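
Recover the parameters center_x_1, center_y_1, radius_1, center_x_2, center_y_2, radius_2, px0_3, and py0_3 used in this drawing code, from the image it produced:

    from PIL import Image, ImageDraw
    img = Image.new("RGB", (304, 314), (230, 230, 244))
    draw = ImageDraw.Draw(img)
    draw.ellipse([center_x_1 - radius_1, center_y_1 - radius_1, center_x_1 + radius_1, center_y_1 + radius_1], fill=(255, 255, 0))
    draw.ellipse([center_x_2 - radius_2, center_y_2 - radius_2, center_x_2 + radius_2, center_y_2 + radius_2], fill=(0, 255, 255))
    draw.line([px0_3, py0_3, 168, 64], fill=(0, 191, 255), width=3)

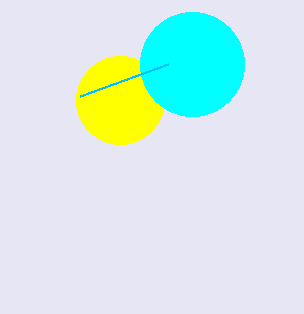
center_x_1 = 120; center_y_1 = 100; radius_1 = 44; center_x_2 = 192; center_y_2 = 64; radius_2 = 52; px0_3 = 80; py0_3 = 96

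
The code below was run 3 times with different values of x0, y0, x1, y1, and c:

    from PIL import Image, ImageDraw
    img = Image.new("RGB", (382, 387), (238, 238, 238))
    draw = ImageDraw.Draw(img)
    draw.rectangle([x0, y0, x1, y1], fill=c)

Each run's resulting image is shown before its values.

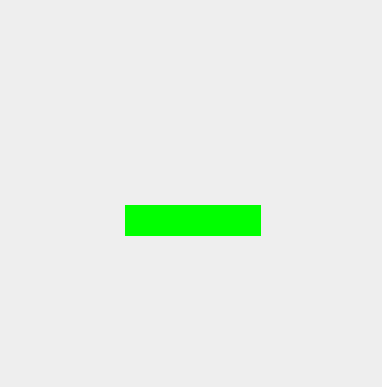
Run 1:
x0 = 125; y0 = 205; x1 = 260; y1 = 235; c = 'lime'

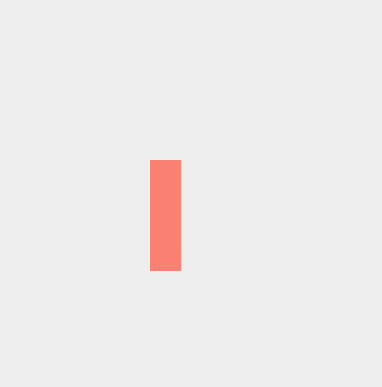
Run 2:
x0 = 150, y0 = 160, x1 = 180, y1 = 270, c = 'salmon'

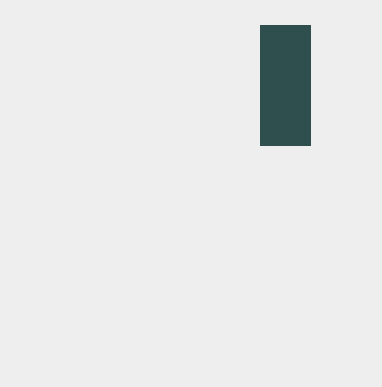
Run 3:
x0 = 260
y0 = 25
x1 = 310
y1 = 145
c = 'darkslategray'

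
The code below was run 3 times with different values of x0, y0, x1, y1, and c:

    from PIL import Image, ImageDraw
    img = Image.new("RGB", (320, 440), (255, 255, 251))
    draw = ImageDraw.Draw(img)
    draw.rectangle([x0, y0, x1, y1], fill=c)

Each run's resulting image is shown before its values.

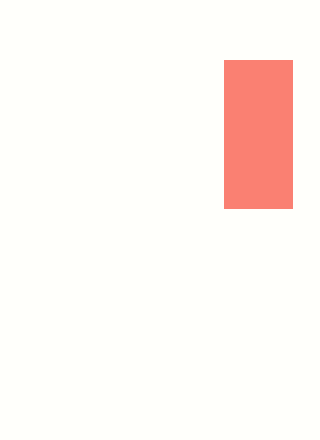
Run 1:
x0 = 224
y0 = 60
x1 = 292
y1 = 208
c = 'salmon'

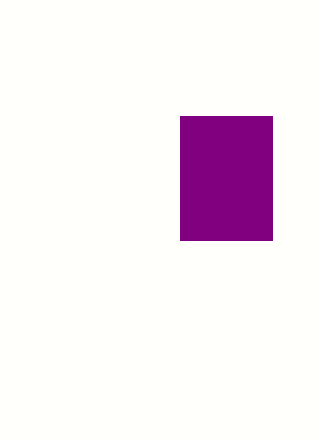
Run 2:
x0 = 180, y0 = 116, x1 = 272, y1 = 240, c = 'purple'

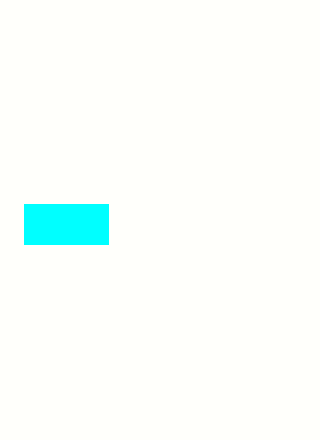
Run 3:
x0 = 24, y0 = 204, x1 = 108, y1 = 244, c = 'cyan'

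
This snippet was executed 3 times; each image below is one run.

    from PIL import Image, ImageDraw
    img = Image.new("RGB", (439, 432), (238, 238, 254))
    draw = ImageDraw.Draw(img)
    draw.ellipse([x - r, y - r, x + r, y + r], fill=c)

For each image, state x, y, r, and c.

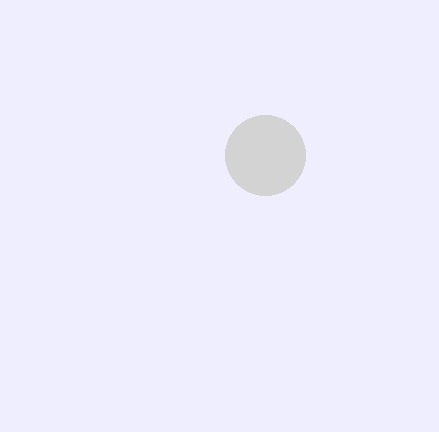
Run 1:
x = 265; y = 155; r = 40; c = 'lightgray'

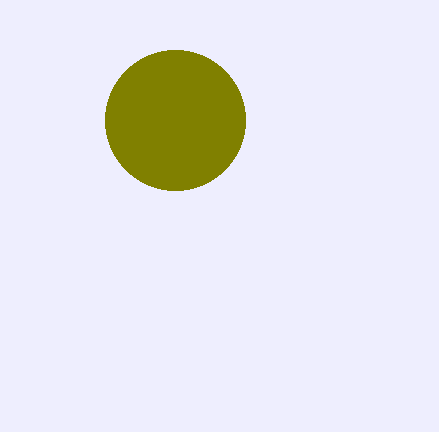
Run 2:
x = 175
y = 120
r = 70
c = 'olive'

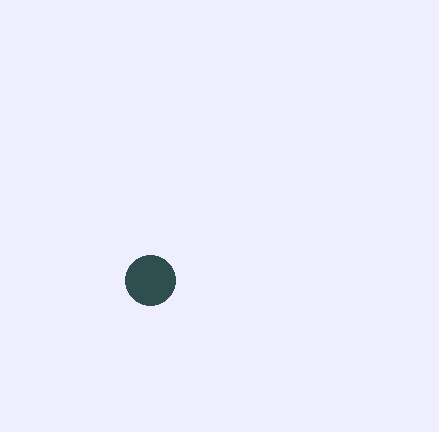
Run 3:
x = 150
y = 280
r = 25
c = 'darkslategray'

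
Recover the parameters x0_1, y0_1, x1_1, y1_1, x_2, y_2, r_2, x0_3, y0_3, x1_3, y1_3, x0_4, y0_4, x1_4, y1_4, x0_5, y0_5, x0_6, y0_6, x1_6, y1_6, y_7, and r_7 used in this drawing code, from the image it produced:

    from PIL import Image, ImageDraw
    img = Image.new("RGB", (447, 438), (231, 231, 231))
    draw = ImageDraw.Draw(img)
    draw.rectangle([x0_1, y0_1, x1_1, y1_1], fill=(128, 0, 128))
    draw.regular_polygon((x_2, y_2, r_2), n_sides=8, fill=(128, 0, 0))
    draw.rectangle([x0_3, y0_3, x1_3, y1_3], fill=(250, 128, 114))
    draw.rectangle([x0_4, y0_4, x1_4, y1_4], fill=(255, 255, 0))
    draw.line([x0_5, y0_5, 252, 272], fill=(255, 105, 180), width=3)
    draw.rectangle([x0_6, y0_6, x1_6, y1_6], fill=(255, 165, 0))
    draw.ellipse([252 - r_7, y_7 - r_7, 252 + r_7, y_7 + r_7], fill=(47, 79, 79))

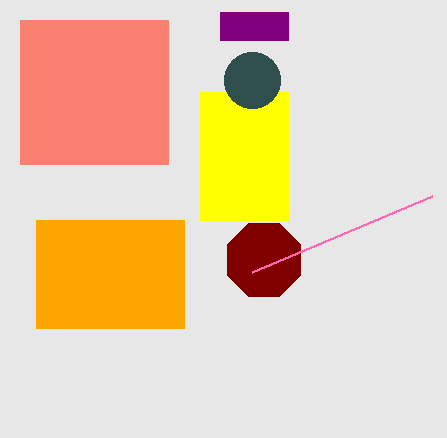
x0_1 = 220
y0_1 = 12
x1_1 = 288
y1_1 = 40
x_2 = 264
y_2 = 260
r_2 = 40
x0_3 = 20
y0_3 = 20
x1_3 = 168
y1_3 = 164
x0_4 = 200
y0_4 = 92
x1_4 = 288
y1_4 = 220
x0_5 = 432
y0_5 = 196
x0_6 = 36
y0_6 = 220
x1_6 = 184
y1_6 = 328
y_7 = 80
r_7 = 28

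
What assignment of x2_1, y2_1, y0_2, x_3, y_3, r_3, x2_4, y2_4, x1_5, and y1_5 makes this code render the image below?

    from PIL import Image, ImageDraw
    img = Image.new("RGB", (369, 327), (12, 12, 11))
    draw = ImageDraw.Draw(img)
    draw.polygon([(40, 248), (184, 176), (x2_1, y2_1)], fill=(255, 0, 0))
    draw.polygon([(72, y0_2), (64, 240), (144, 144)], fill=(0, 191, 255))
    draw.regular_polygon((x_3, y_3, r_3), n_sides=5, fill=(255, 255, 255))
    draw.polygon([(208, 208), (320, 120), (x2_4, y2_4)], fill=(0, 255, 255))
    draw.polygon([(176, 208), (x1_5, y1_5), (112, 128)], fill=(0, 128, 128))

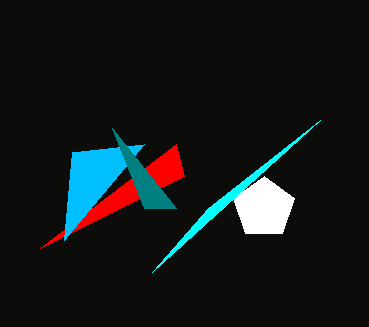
x2_1 = 176; y2_1 = 144; y0_2 = 152; x_3 = 264; y_3 = 208; r_3 = 32; x2_4 = 152; y2_4 = 272; x1_5 = 144; y1_5 = 208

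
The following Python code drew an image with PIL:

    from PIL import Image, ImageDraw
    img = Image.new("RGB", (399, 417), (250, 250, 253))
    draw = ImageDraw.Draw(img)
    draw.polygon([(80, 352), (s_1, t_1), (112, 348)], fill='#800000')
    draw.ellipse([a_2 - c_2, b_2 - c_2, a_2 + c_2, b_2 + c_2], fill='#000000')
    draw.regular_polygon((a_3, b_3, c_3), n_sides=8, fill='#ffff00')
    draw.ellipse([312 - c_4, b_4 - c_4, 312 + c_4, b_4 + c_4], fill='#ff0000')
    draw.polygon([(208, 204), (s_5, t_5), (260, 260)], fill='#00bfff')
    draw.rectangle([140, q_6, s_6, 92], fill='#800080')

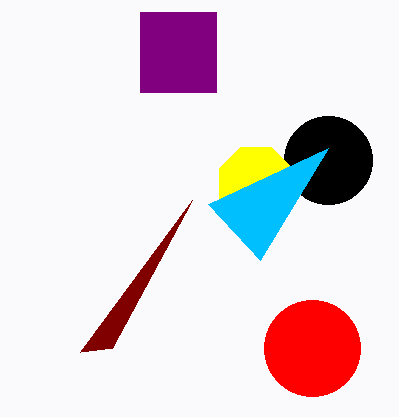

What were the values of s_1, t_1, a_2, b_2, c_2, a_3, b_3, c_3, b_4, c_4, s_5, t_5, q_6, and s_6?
s_1 = 192
t_1 = 200
a_2 = 328
b_2 = 160
c_2 = 44
a_3 = 256
b_3 = 184
c_3 = 40
b_4 = 348
c_4 = 48
s_5 = 328
t_5 = 148
q_6 = 12
s_6 = 216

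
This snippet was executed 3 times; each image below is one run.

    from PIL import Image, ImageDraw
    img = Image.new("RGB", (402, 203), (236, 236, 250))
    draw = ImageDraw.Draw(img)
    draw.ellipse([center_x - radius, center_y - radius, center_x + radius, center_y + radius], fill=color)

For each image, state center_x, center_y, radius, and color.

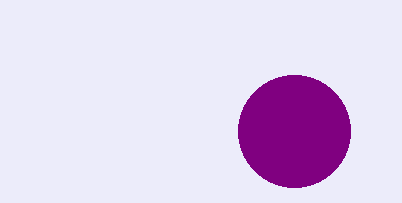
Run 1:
center_x = 294, center_y = 131, radius = 56, color = 'purple'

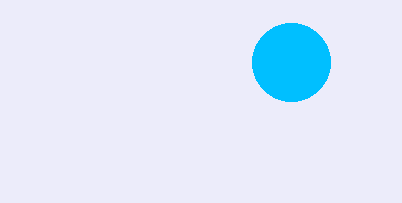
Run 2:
center_x = 291; center_y = 62; radius = 39; color = 'deepskyblue'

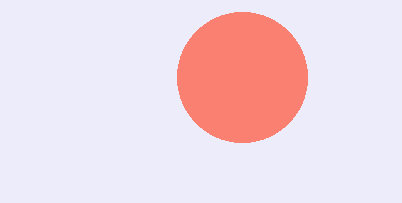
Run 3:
center_x = 242
center_y = 77
radius = 65
color = 'salmon'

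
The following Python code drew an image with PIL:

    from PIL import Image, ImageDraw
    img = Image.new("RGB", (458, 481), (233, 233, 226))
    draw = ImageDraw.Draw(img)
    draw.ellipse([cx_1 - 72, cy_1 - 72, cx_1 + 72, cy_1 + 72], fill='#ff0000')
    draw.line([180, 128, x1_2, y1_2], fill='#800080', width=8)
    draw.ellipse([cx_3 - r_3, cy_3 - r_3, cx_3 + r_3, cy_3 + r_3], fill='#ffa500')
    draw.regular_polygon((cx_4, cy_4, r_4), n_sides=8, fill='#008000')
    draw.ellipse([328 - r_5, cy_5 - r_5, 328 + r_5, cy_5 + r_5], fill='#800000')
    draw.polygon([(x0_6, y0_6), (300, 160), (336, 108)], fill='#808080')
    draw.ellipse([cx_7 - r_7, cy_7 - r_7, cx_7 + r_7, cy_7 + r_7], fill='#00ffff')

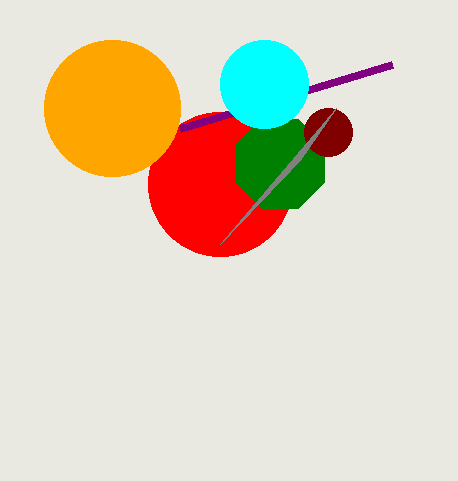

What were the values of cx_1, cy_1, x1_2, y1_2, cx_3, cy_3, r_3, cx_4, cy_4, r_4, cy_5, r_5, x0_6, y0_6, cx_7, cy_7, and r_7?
cx_1 = 220
cy_1 = 184
x1_2 = 392
y1_2 = 64
cx_3 = 112
cy_3 = 108
r_3 = 68
cx_4 = 280
cy_4 = 164
r_4 = 48
cy_5 = 132
r_5 = 24
x0_6 = 220
y0_6 = 244
cx_7 = 264
cy_7 = 84
r_7 = 44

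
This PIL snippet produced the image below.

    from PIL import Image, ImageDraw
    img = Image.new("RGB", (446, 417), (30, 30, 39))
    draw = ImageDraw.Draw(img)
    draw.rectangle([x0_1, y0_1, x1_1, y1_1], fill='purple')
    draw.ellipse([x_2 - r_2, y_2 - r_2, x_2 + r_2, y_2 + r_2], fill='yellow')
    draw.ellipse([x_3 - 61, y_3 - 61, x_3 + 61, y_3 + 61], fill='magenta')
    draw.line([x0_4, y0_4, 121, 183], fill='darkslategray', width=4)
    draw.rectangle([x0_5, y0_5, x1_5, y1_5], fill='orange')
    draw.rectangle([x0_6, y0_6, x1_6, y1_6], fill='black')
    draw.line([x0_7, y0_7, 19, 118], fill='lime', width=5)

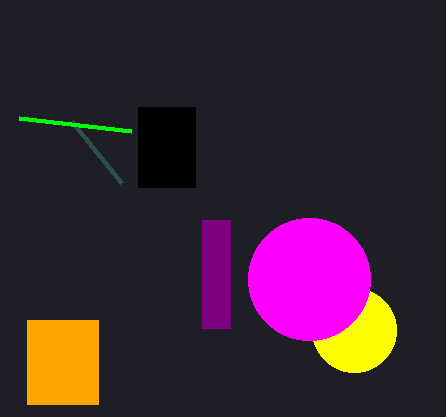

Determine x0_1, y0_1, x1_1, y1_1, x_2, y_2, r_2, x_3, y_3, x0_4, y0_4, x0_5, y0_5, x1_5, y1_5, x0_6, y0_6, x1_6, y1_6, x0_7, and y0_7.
x0_1 = 202; y0_1 = 220; x1_1 = 230; y1_1 = 328; x_2 = 354; y_2 = 330; r_2 = 42; x_3 = 309; y_3 = 279; x0_4 = 71; y0_4 = 121; x0_5 = 27; y0_5 = 320; x1_5 = 98; y1_5 = 404; x0_6 = 138; y0_6 = 107; x1_6 = 195; y1_6 = 187; x0_7 = 131; y0_7 = 131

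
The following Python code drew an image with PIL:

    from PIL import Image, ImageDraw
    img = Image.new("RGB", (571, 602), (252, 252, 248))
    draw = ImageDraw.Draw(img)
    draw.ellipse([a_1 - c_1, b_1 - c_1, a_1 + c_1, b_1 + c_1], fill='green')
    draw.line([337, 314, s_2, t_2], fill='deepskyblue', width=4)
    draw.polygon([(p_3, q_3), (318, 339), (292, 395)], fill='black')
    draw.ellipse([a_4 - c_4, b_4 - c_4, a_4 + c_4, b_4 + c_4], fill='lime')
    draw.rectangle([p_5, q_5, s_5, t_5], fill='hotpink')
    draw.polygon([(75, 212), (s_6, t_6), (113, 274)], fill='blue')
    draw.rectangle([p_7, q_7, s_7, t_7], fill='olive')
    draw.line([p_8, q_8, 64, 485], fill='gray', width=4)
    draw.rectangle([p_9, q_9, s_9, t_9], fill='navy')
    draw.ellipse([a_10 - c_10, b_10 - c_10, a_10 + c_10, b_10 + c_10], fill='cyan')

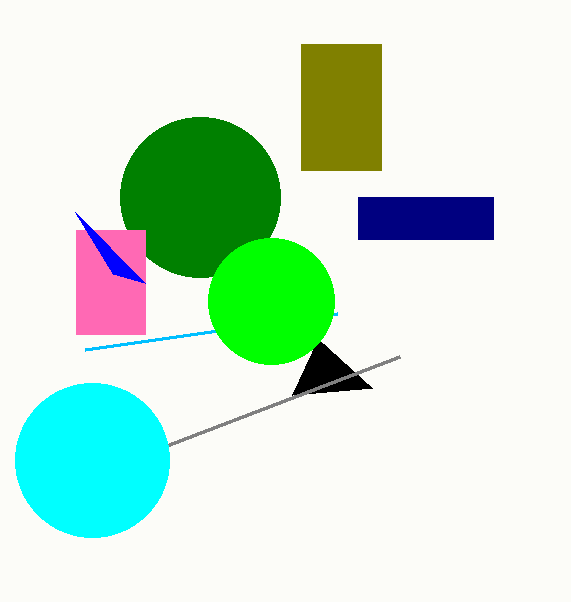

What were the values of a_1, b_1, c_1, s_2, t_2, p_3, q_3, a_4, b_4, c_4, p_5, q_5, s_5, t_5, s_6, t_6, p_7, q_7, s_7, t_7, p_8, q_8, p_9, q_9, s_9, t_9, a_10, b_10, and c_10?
a_1 = 200
b_1 = 197
c_1 = 80
s_2 = 85
t_2 = 350
p_3 = 372
q_3 = 388
a_4 = 271
b_4 = 301
c_4 = 63
p_5 = 76
q_5 = 230
s_5 = 145
t_5 = 334
s_6 = 145
t_6 = 283
p_7 = 301
q_7 = 44
s_7 = 381
t_7 = 170
p_8 = 399
q_8 = 357
p_9 = 358
q_9 = 197
s_9 = 493
t_9 = 239
a_10 = 92
b_10 = 460
c_10 = 77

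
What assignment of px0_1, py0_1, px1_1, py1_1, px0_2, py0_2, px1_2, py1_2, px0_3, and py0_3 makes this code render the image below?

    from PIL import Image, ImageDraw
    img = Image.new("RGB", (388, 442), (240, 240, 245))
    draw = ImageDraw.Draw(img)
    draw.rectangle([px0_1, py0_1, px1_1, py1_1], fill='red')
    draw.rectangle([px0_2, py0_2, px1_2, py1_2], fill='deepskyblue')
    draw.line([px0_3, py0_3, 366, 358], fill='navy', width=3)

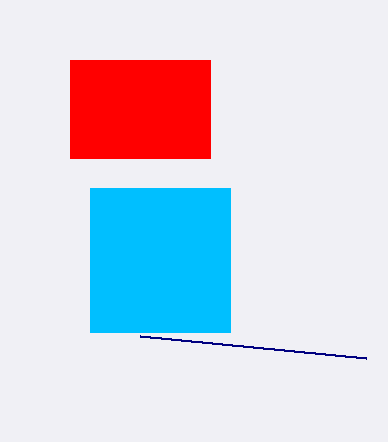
px0_1 = 70, py0_1 = 60, px1_1 = 210, py1_1 = 158, px0_2 = 90, py0_2 = 188, px1_2 = 230, py1_2 = 332, px0_3 = 140, py0_3 = 336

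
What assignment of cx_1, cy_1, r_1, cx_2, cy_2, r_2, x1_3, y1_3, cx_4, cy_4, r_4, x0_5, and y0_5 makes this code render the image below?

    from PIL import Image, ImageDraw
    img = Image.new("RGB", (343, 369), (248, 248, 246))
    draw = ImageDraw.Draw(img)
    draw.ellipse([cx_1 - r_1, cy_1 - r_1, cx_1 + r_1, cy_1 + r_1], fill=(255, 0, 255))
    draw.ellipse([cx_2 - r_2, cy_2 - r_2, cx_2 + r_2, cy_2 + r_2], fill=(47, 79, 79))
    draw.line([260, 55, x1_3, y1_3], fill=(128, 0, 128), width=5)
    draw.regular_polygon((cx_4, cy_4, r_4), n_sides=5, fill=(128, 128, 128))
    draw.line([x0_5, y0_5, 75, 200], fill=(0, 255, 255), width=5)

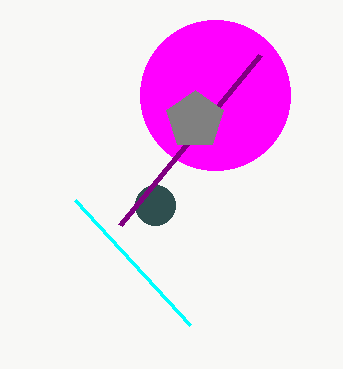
cx_1 = 215
cy_1 = 95
r_1 = 75
cx_2 = 155
cy_2 = 205
r_2 = 20
x1_3 = 120
y1_3 = 225
cx_4 = 195
cy_4 = 120
r_4 = 30
x0_5 = 190
y0_5 = 325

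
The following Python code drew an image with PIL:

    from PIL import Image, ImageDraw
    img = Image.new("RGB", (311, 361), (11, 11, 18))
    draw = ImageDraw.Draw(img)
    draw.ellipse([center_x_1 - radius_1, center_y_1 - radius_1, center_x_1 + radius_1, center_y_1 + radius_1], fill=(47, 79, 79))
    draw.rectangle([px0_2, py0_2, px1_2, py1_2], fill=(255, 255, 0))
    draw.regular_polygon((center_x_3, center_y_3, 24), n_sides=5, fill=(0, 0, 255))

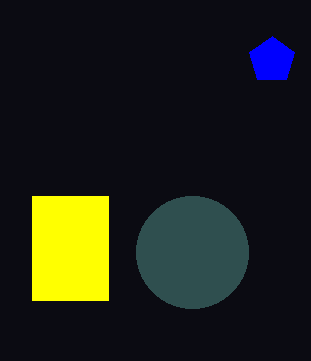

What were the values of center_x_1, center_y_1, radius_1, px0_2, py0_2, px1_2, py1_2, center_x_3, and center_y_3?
center_x_1 = 192
center_y_1 = 252
radius_1 = 56
px0_2 = 32
py0_2 = 196
px1_2 = 108
py1_2 = 300
center_x_3 = 272
center_y_3 = 60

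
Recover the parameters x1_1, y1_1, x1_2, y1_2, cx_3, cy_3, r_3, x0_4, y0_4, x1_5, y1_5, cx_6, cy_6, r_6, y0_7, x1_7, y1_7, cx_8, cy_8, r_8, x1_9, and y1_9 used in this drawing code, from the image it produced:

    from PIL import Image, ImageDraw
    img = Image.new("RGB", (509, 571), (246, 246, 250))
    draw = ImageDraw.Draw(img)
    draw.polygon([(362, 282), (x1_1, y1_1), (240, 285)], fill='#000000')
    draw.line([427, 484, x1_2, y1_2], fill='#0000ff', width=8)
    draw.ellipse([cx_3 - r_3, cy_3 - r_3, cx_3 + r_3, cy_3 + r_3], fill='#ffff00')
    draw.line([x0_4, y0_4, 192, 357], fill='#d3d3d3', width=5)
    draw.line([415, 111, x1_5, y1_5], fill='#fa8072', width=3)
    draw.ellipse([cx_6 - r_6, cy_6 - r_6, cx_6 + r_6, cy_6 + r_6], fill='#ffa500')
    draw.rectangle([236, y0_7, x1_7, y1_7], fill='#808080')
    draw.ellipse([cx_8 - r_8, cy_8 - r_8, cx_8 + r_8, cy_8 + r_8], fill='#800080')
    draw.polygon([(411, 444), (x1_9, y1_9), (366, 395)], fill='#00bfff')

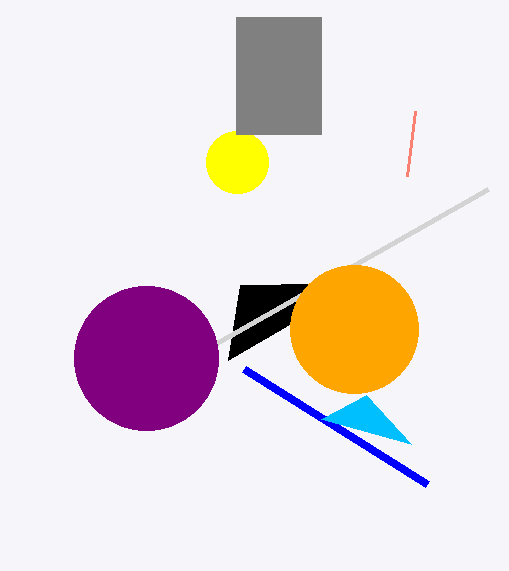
x1_1 = 228, y1_1 = 360, x1_2 = 244, y1_2 = 369, cx_3 = 237, cy_3 = 162, r_3 = 31, x0_4 = 488, y0_4 = 189, x1_5 = 407, y1_5 = 176, cx_6 = 354, cy_6 = 329, r_6 = 64, y0_7 = 17, x1_7 = 321, y1_7 = 134, cx_8 = 146, cy_8 = 358, r_8 = 72, x1_9 = 321, y1_9 = 419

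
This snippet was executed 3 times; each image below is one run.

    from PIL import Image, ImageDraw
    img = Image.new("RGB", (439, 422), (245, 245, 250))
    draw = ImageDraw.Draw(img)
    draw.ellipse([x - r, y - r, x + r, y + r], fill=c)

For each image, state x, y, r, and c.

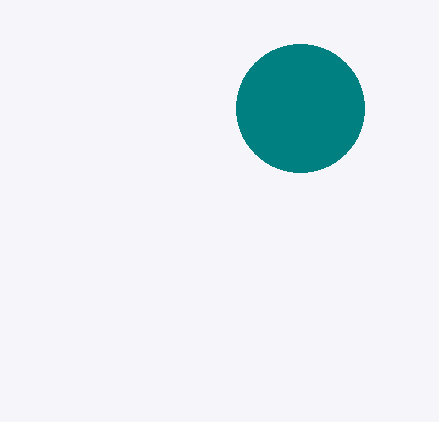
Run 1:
x = 300
y = 108
r = 64
c = 'teal'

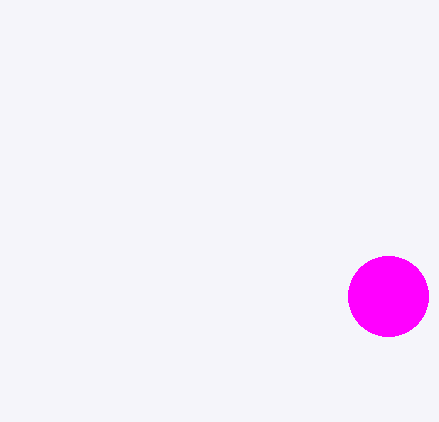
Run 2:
x = 388; y = 296; r = 40; c = 'magenta'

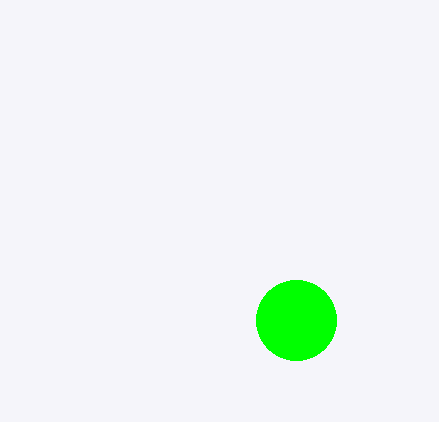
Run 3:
x = 296; y = 320; r = 40; c = 'lime'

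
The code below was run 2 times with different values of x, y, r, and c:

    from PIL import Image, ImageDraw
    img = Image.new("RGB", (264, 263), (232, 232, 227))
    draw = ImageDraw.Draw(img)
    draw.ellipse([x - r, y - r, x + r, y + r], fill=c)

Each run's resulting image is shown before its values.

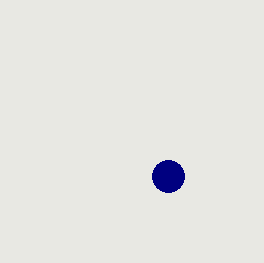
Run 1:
x = 168; y = 176; r = 16; c = 'navy'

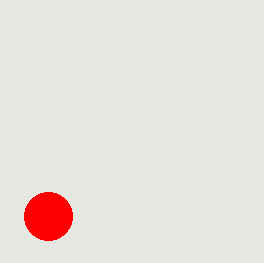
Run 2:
x = 48
y = 216
r = 24
c = 'red'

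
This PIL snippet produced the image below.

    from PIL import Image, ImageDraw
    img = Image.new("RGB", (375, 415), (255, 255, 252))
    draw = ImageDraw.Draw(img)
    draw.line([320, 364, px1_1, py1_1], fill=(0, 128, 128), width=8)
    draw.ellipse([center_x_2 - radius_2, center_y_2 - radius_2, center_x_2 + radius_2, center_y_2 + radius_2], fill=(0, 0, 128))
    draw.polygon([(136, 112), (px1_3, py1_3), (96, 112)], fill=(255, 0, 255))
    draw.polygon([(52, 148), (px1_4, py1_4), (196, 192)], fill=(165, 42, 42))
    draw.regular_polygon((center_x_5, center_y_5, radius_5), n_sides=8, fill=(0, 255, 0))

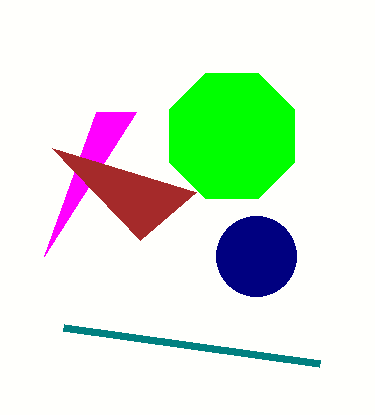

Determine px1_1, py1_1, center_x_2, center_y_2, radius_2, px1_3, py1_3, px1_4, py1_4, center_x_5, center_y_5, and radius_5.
px1_1 = 64, py1_1 = 328, center_x_2 = 256, center_y_2 = 256, radius_2 = 40, px1_3 = 44, py1_3 = 256, px1_4 = 140, py1_4 = 240, center_x_5 = 232, center_y_5 = 136, radius_5 = 68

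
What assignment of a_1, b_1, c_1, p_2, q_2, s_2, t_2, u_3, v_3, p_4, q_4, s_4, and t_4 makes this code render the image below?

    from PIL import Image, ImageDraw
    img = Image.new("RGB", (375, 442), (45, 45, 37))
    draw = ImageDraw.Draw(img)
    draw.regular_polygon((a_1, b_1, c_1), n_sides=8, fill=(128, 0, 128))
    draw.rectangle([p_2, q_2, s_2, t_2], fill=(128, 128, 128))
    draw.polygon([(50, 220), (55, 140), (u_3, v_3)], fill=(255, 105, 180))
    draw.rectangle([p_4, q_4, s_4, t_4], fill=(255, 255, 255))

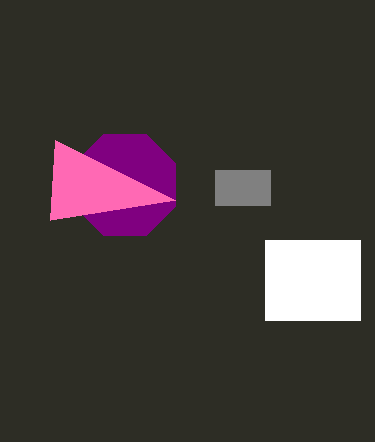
a_1 = 125; b_1 = 185; c_1 = 55; p_2 = 215; q_2 = 170; s_2 = 270; t_2 = 205; u_3 = 175; v_3 = 200; p_4 = 265; q_4 = 240; s_4 = 360; t_4 = 320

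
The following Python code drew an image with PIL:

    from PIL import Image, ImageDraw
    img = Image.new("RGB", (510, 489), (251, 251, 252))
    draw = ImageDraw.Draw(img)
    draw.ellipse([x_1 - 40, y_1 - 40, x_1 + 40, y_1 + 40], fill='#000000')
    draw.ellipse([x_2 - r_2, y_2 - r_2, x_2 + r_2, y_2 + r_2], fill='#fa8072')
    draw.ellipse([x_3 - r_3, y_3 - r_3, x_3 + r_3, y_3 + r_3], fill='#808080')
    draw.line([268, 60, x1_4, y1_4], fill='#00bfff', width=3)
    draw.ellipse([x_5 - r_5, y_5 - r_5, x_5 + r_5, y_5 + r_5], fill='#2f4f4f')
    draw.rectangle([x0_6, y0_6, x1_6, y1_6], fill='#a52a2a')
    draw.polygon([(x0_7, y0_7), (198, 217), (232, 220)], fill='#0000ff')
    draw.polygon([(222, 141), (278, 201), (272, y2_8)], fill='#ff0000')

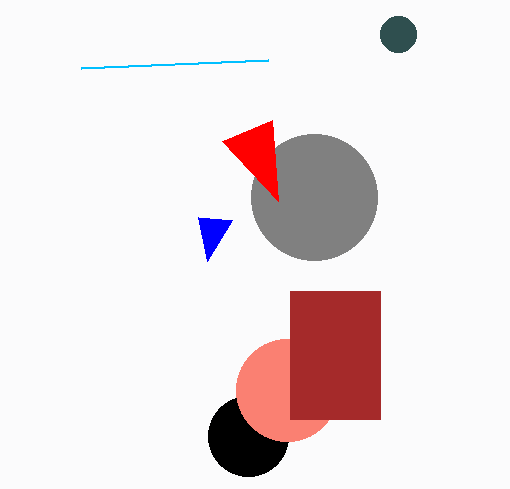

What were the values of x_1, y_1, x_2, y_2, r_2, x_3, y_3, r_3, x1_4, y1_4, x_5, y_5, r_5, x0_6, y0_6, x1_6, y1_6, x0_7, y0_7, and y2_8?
x_1 = 248
y_1 = 436
x_2 = 287
y_2 = 390
r_2 = 51
x_3 = 314
y_3 = 197
r_3 = 63
x1_4 = 81
y1_4 = 68
x_5 = 398
y_5 = 34
r_5 = 18
x0_6 = 290
y0_6 = 291
x1_6 = 380
y1_6 = 419
x0_7 = 207
y0_7 = 261
y2_8 = 120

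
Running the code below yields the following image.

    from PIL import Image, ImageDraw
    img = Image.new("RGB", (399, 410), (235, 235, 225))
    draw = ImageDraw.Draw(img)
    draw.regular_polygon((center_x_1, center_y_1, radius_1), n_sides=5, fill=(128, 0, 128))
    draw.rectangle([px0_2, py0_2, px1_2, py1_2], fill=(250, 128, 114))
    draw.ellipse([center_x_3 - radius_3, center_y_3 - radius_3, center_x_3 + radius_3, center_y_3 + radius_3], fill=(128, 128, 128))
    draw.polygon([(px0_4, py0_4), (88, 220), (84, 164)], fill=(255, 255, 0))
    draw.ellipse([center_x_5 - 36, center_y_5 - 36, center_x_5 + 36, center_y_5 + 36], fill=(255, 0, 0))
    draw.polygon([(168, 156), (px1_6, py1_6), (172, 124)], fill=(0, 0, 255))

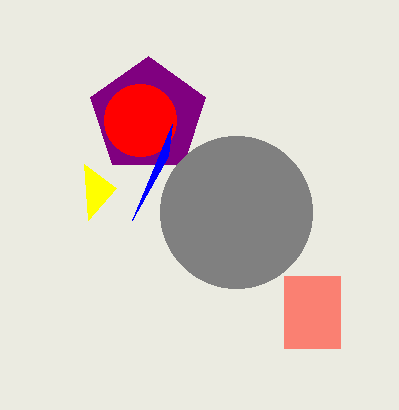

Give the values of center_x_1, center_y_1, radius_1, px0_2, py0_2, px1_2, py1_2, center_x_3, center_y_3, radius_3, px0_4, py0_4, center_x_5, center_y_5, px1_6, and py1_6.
center_x_1 = 148, center_y_1 = 116, radius_1 = 60, px0_2 = 284, py0_2 = 276, px1_2 = 340, py1_2 = 348, center_x_3 = 236, center_y_3 = 212, radius_3 = 76, px0_4 = 116, py0_4 = 188, center_x_5 = 140, center_y_5 = 120, px1_6 = 132, py1_6 = 220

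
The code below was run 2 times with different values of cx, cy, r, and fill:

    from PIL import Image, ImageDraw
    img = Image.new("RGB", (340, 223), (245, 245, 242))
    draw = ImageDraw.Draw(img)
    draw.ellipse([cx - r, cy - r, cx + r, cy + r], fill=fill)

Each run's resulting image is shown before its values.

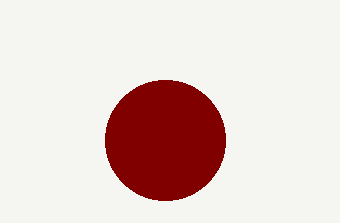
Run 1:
cx = 165
cy = 140
r = 60
fill = 'maroon'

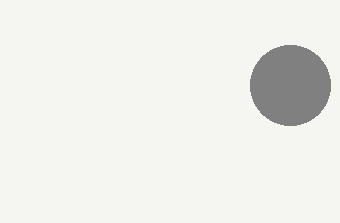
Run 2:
cx = 290, cy = 85, r = 40, fill = 'gray'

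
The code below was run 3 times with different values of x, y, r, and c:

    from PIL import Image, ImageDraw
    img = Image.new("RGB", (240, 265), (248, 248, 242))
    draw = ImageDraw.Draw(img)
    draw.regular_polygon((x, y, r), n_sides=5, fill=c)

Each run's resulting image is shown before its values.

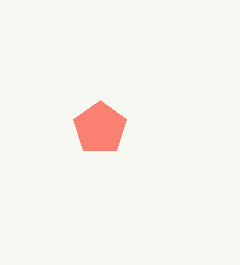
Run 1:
x = 100; y = 128; r = 28; c = 'salmon'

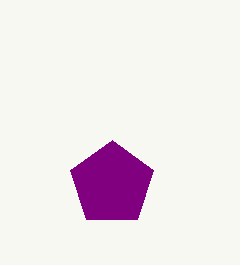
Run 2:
x = 112; y = 184; r = 44; c = 'purple'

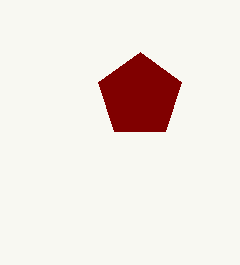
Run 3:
x = 140; y = 96; r = 44; c = 'maroon'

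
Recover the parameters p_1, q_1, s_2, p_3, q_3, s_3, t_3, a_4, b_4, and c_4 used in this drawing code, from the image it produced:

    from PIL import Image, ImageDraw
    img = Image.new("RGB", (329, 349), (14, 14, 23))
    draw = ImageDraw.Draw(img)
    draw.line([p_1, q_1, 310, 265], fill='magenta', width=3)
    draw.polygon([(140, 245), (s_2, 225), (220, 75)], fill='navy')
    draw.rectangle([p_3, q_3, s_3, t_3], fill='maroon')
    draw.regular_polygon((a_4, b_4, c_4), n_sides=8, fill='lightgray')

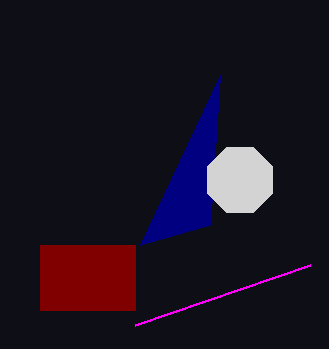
p_1 = 135, q_1 = 325, s_2 = 210, p_3 = 40, q_3 = 245, s_3 = 135, t_3 = 310, a_4 = 240, b_4 = 180, c_4 = 35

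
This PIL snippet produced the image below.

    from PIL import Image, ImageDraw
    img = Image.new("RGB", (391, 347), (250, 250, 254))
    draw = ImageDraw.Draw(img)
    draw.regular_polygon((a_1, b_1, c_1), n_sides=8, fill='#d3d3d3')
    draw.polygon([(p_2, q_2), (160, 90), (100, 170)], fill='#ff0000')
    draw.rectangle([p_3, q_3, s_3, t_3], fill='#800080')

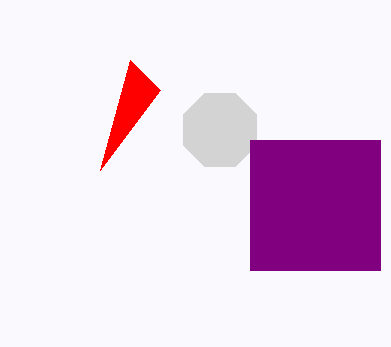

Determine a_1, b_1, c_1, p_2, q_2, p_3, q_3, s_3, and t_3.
a_1 = 220
b_1 = 130
c_1 = 40
p_2 = 130
q_2 = 60
p_3 = 250
q_3 = 140
s_3 = 380
t_3 = 270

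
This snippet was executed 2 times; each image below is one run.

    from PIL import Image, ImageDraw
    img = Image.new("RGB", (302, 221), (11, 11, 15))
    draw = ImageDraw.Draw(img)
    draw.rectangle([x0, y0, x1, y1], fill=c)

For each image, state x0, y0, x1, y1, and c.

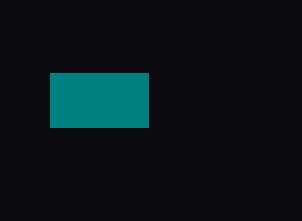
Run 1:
x0 = 50, y0 = 73, x1 = 148, y1 = 127, c = 'teal'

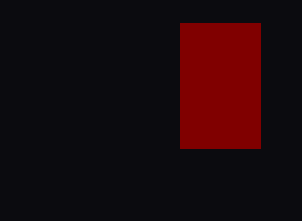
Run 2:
x0 = 180; y0 = 23; x1 = 260; y1 = 148; c = 'maroon'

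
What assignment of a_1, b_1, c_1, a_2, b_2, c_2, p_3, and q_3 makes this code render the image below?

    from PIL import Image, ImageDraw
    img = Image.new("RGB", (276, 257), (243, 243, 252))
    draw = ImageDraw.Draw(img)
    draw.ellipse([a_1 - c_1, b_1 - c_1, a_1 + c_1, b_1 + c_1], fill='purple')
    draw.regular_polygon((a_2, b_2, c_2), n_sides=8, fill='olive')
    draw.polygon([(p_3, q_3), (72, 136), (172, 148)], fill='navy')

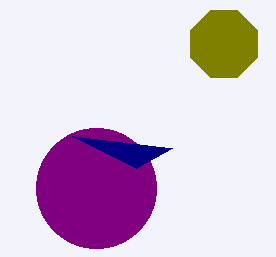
a_1 = 96, b_1 = 188, c_1 = 60, a_2 = 224, b_2 = 44, c_2 = 36, p_3 = 136, q_3 = 168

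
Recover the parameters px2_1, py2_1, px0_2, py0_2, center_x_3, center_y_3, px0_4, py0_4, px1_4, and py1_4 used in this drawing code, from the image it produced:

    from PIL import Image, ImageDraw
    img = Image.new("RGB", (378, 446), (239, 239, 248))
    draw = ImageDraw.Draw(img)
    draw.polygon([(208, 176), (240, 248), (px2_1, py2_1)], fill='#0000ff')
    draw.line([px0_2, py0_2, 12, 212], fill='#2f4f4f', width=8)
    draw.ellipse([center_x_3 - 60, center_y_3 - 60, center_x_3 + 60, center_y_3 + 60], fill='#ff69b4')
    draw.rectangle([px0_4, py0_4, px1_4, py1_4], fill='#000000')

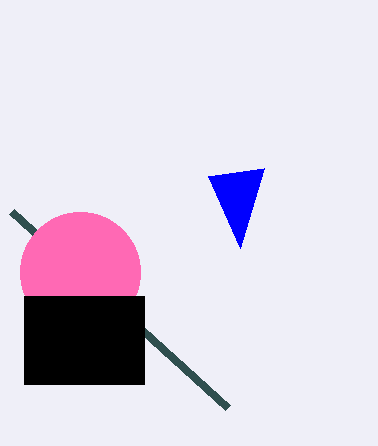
px2_1 = 264; py2_1 = 168; px0_2 = 228; py0_2 = 408; center_x_3 = 80; center_y_3 = 272; px0_4 = 24; py0_4 = 296; px1_4 = 144; py1_4 = 384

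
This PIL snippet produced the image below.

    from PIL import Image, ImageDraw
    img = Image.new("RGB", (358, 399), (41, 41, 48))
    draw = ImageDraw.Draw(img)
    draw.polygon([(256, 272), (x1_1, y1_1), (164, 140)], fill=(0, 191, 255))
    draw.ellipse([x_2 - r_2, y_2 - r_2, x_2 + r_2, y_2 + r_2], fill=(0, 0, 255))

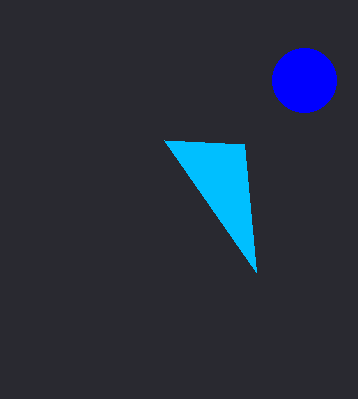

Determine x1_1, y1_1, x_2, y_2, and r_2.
x1_1 = 244
y1_1 = 144
x_2 = 304
y_2 = 80
r_2 = 32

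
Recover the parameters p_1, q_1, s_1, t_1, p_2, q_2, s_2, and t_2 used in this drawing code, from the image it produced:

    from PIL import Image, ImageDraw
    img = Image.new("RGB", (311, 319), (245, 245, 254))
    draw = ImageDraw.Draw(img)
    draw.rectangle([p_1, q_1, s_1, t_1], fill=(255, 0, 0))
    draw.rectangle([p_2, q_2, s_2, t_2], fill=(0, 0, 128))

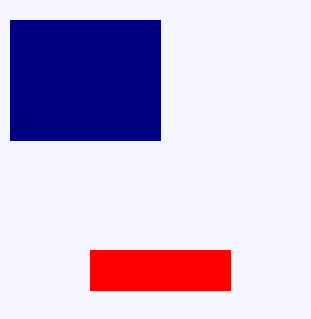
p_1 = 90; q_1 = 250; s_1 = 230; t_1 = 290; p_2 = 10; q_2 = 20; s_2 = 160; t_2 = 140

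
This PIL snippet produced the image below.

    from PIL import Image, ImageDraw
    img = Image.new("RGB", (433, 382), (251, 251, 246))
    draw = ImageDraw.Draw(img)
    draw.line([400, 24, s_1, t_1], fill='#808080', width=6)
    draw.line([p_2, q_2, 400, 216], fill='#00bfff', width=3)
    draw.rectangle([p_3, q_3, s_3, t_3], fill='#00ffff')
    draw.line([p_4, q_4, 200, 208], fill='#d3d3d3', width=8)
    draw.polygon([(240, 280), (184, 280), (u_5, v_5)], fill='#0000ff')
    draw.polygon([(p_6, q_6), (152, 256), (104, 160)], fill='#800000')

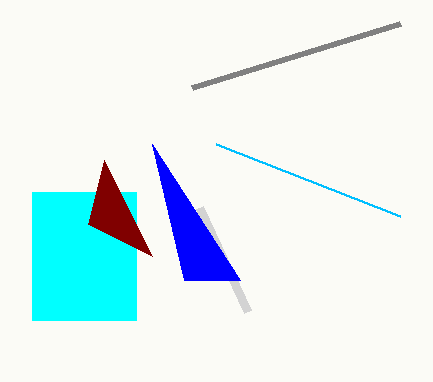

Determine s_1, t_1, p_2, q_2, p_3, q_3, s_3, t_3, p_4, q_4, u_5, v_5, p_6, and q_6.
s_1 = 192, t_1 = 88, p_2 = 216, q_2 = 144, p_3 = 32, q_3 = 192, s_3 = 136, t_3 = 320, p_4 = 248, q_4 = 312, u_5 = 152, v_5 = 144, p_6 = 88, q_6 = 224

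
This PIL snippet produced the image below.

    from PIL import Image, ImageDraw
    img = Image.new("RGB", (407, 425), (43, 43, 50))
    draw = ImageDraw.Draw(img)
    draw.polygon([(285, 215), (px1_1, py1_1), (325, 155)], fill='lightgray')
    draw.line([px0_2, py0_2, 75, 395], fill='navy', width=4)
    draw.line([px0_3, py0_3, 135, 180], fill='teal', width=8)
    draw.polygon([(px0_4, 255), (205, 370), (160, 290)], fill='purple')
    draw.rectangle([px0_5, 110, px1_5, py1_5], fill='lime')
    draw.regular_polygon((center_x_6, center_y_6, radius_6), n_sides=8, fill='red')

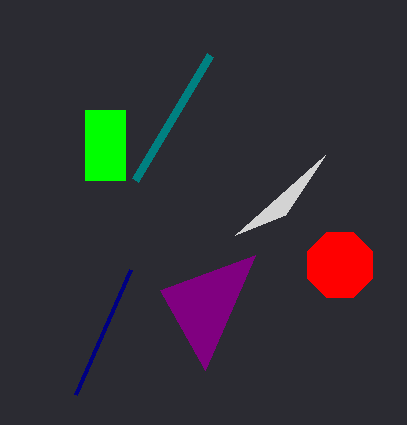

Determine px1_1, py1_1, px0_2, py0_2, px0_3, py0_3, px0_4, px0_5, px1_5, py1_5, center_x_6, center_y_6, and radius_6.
px1_1 = 235; py1_1 = 235; px0_2 = 130; py0_2 = 270; px0_3 = 210; py0_3 = 55; px0_4 = 255; px0_5 = 85; px1_5 = 125; py1_5 = 180; center_x_6 = 340; center_y_6 = 265; radius_6 = 35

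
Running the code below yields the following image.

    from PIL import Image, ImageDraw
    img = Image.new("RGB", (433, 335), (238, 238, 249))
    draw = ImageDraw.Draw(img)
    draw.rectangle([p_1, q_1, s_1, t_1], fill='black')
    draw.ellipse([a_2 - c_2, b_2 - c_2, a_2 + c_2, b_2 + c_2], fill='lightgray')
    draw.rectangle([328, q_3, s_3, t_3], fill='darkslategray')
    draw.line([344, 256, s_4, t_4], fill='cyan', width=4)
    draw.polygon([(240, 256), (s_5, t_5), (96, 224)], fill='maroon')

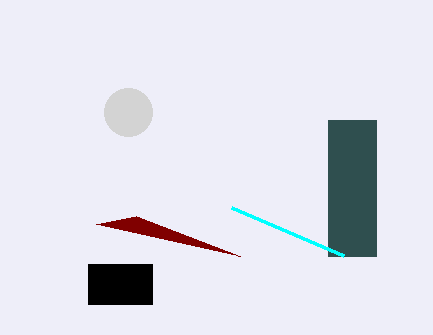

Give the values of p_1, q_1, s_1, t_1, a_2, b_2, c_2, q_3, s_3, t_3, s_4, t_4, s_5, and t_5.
p_1 = 88
q_1 = 264
s_1 = 152
t_1 = 304
a_2 = 128
b_2 = 112
c_2 = 24
q_3 = 120
s_3 = 376
t_3 = 256
s_4 = 232
t_4 = 208
s_5 = 136
t_5 = 216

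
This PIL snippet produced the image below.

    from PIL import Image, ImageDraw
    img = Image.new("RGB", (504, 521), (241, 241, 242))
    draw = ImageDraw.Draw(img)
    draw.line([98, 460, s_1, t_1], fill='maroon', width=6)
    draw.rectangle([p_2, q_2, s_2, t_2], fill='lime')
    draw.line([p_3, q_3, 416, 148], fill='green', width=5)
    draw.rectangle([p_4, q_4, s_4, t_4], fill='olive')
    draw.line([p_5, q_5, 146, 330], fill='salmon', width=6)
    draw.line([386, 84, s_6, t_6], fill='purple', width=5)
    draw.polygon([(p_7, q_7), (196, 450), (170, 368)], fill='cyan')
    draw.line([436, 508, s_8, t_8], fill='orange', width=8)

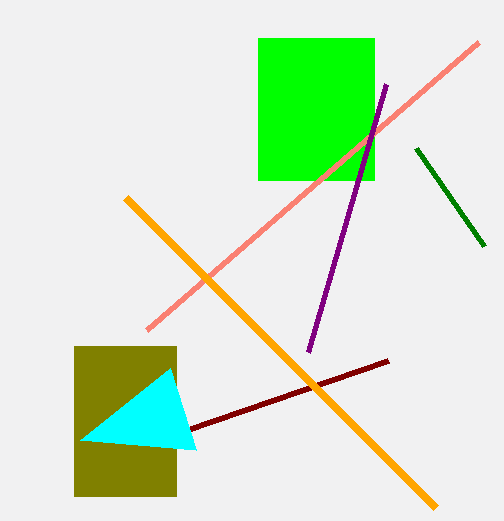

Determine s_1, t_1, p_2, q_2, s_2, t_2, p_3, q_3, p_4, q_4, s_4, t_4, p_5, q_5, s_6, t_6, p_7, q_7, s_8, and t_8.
s_1 = 388, t_1 = 360, p_2 = 258, q_2 = 38, s_2 = 374, t_2 = 180, p_3 = 484, q_3 = 246, p_4 = 74, q_4 = 346, s_4 = 176, t_4 = 496, p_5 = 478, q_5 = 42, s_6 = 308, t_6 = 352, p_7 = 80, q_7 = 440, s_8 = 126, t_8 = 198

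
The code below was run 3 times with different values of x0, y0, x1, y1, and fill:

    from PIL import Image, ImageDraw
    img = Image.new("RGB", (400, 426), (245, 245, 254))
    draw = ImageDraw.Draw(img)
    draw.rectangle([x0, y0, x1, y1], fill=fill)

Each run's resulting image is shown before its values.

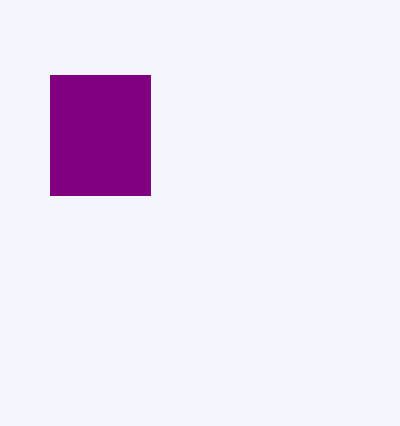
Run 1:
x0 = 50
y0 = 75
x1 = 150
y1 = 195
fill = 'purple'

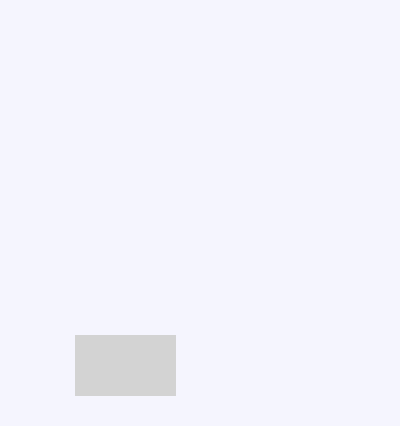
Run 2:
x0 = 75; y0 = 335; x1 = 175; y1 = 395; fill = 'lightgray'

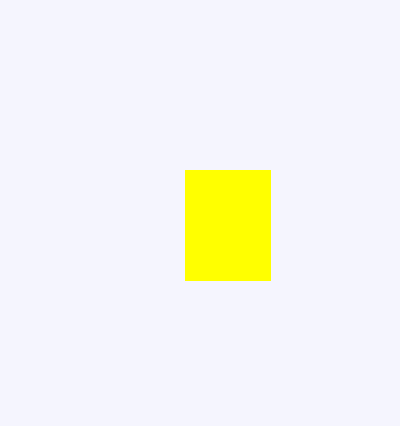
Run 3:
x0 = 185
y0 = 170
x1 = 270
y1 = 280
fill = 'yellow'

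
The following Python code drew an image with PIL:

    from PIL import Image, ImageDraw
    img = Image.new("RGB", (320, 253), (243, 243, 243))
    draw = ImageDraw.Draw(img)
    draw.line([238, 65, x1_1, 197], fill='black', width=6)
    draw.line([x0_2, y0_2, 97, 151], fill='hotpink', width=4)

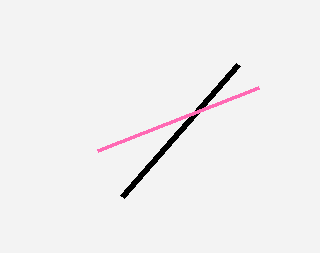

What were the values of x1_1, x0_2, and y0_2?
x1_1 = 122
x0_2 = 258
y0_2 = 88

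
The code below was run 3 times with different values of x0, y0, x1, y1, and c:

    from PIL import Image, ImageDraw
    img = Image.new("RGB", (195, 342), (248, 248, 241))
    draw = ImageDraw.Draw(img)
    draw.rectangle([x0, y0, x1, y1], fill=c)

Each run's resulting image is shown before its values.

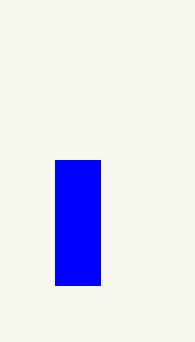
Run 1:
x0 = 55
y0 = 160
x1 = 100
y1 = 285
c = 'blue'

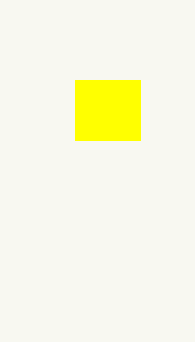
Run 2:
x0 = 75; y0 = 80; x1 = 140; y1 = 140; c = 'yellow'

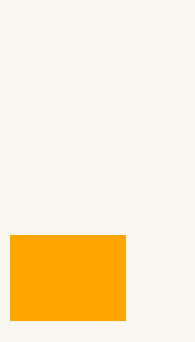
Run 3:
x0 = 10
y0 = 235
x1 = 125
y1 = 320
c = 'orange'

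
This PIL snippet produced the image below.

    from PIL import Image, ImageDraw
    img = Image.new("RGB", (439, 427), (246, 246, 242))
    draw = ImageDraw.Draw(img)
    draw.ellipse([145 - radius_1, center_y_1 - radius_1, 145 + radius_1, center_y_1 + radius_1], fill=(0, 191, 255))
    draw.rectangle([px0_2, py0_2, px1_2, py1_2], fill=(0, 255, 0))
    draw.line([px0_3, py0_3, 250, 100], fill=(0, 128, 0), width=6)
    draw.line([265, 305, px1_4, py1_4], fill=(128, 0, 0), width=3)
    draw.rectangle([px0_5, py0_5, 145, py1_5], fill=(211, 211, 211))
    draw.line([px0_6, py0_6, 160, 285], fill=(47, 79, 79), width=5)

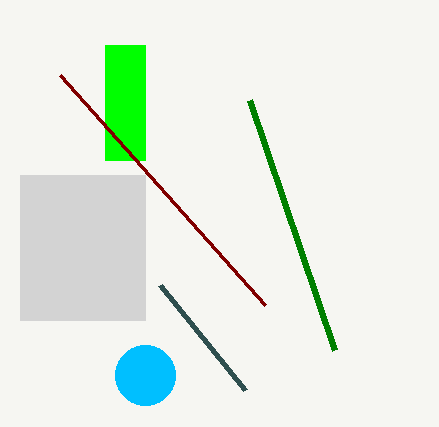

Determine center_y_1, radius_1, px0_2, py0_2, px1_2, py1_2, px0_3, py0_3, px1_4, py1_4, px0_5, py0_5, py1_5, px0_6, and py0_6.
center_y_1 = 375, radius_1 = 30, px0_2 = 105, py0_2 = 45, px1_2 = 145, py1_2 = 160, px0_3 = 335, py0_3 = 350, px1_4 = 60, py1_4 = 75, px0_5 = 20, py0_5 = 175, py1_5 = 320, px0_6 = 245, py0_6 = 390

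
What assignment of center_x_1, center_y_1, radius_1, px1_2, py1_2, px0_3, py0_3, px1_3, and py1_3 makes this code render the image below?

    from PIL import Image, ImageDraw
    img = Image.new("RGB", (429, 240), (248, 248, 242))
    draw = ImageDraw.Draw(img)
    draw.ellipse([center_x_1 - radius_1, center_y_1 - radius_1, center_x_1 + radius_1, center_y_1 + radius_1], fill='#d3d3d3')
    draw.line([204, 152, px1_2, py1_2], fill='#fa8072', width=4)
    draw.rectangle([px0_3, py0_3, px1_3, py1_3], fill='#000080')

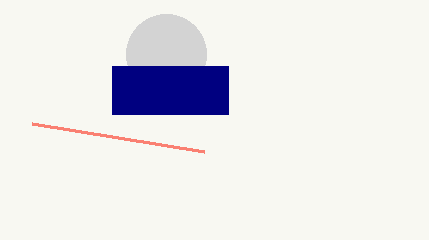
center_x_1 = 166
center_y_1 = 54
radius_1 = 40
px1_2 = 32
py1_2 = 124
px0_3 = 112
py0_3 = 66
px1_3 = 228
py1_3 = 114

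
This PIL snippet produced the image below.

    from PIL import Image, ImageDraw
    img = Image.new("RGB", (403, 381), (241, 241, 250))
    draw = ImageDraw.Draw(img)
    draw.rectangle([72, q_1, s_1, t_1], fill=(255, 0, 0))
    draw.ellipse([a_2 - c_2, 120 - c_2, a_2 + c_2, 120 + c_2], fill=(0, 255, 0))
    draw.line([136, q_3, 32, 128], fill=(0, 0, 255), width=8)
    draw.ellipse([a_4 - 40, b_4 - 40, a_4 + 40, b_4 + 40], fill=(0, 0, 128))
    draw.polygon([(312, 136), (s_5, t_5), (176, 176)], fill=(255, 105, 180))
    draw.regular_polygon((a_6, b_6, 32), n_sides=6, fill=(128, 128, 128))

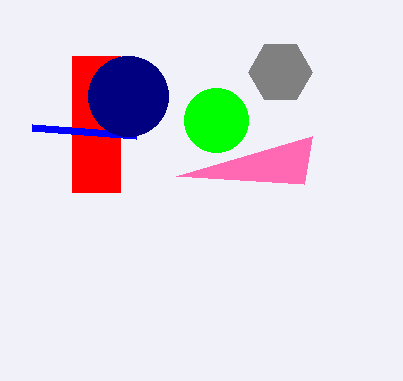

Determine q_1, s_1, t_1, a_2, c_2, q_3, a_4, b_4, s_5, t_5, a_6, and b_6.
q_1 = 56
s_1 = 120
t_1 = 192
a_2 = 216
c_2 = 32
q_3 = 136
a_4 = 128
b_4 = 96
s_5 = 304
t_5 = 184
a_6 = 280
b_6 = 72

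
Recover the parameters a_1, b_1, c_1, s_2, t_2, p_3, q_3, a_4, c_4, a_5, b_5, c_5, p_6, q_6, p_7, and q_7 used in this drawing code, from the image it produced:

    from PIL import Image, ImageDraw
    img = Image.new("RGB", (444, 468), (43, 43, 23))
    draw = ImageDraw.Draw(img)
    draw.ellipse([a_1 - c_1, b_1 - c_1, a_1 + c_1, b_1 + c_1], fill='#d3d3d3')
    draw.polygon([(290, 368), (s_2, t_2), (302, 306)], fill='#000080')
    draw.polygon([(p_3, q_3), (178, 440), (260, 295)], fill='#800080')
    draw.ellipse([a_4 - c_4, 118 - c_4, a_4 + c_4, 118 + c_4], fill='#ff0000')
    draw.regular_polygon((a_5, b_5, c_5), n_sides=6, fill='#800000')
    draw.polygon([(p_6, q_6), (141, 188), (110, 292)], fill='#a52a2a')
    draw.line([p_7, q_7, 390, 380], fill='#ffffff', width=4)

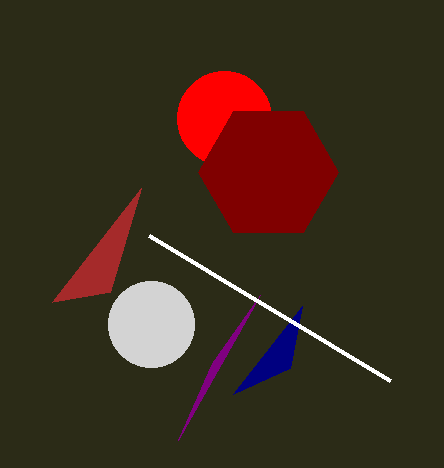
a_1 = 151; b_1 = 324; c_1 = 43; s_2 = 233; t_2 = 394; p_3 = 212; q_3 = 363; a_4 = 224; c_4 = 47; a_5 = 268; b_5 = 172; c_5 = 70; p_6 = 52; q_6 = 302; p_7 = 149; q_7 = 235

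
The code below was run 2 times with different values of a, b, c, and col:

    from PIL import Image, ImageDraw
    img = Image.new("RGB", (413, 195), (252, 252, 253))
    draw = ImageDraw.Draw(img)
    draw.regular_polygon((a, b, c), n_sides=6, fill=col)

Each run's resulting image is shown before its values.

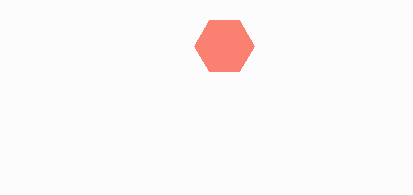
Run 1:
a = 224, b = 46, c = 30, col = 'salmon'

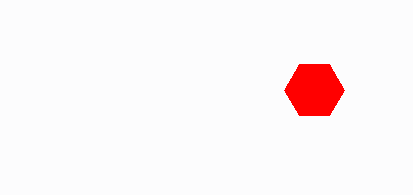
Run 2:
a = 314
b = 90
c = 30
col = 'red'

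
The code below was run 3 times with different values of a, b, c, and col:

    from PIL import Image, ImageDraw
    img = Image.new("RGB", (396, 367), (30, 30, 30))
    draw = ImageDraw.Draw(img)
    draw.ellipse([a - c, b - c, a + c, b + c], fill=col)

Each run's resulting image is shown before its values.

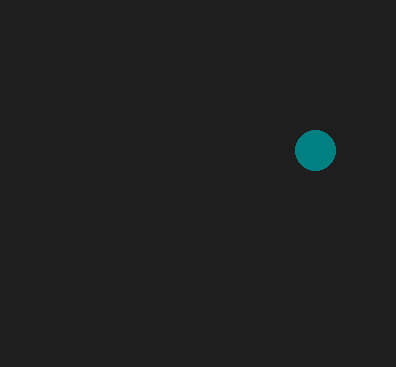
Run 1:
a = 315; b = 150; c = 20; col = 'teal'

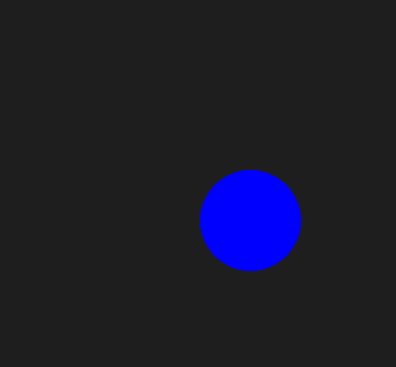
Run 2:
a = 250
b = 220
c = 50
col = 'blue'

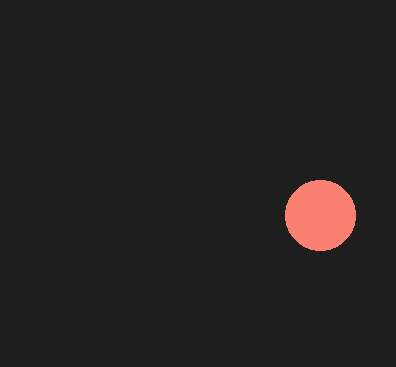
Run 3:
a = 320, b = 215, c = 35, col = 'salmon'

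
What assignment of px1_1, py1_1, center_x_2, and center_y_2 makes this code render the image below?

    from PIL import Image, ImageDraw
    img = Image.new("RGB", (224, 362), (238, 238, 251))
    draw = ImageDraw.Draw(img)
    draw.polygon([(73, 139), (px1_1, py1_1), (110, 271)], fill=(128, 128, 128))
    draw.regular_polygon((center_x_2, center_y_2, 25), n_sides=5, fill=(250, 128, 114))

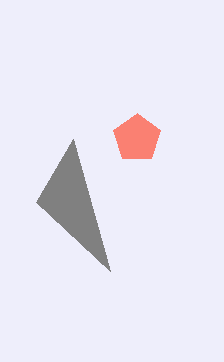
px1_1 = 36; py1_1 = 202; center_x_2 = 137; center_y_2 = 138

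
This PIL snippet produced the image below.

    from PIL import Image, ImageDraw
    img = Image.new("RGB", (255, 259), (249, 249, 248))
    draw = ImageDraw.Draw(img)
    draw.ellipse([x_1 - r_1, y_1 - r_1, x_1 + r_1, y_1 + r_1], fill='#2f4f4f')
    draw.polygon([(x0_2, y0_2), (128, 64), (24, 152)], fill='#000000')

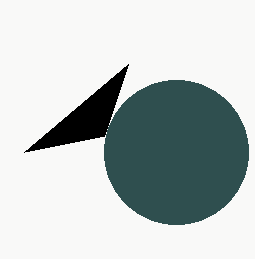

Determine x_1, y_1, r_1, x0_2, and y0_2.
x_1 = 176
y_1 = 152
r_1 = 72
x0_2 = 104
y0_2 = 136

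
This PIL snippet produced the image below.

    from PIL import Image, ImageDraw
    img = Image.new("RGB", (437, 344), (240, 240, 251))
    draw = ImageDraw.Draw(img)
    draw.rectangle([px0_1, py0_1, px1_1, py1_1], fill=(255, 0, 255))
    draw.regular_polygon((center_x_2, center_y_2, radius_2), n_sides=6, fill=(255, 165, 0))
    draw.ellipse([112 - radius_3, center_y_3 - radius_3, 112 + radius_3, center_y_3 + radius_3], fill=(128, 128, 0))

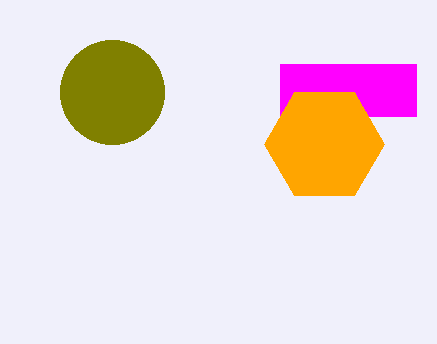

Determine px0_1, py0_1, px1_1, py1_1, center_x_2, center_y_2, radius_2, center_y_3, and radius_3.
px0_1 = 280
py0_1 = 64
px1_1 = 416
py1_1 = 116
center_x_2 = 324
center_y_2 = 144
radius_2 = 60
center_y_3 = 92
radius_3 = 52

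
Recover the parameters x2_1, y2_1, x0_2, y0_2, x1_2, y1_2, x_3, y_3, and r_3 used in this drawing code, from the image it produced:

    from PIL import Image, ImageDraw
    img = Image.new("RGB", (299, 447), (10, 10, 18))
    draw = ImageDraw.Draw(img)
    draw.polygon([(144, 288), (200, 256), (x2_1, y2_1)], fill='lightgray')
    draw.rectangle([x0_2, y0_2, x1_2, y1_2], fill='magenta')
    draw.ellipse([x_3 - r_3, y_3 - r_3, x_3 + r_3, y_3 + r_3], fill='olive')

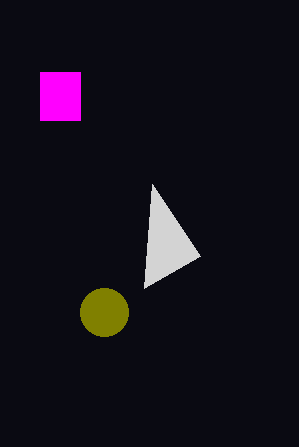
x2_1 = 152; y2_1 = 184; x0_2 = 40; y0_2 = 72; x1_2 = 80; y1_2 = 120; x_3 = 104; y_3 = 312; r_3 = 24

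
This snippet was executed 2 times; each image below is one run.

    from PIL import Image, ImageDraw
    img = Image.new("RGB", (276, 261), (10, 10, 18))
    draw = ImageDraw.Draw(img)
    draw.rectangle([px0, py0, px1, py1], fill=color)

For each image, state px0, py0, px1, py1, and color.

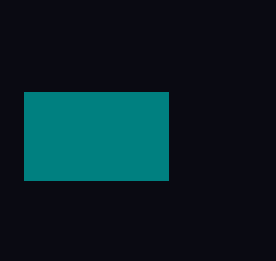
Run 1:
px0 = 24
py0 = 92
px1 = 168
py1 = 180
color = 'teal'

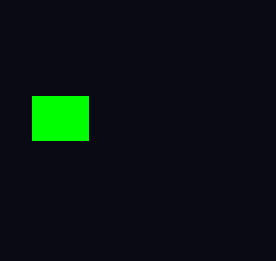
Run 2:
px0 = 32, py0 = 96, px1 = 88, py1 = 140, color = 'lime'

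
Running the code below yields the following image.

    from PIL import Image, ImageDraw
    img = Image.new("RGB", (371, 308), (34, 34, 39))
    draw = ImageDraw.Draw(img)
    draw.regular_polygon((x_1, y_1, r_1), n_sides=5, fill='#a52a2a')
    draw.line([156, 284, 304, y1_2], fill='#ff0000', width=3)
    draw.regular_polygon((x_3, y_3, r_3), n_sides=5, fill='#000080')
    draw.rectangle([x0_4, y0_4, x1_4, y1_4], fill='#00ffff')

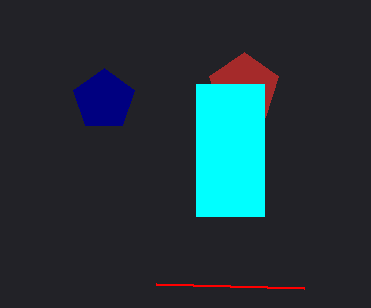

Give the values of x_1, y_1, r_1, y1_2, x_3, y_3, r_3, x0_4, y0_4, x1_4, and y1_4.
x_1 = 244, y_1 = 88, r_1 = 36, y1_2 = 288, x_3 = 104, y_3 = 100, r_3 = 32, x0_4 = 196, y0_4 = 84, x1_4 = 264, y1_4 = 216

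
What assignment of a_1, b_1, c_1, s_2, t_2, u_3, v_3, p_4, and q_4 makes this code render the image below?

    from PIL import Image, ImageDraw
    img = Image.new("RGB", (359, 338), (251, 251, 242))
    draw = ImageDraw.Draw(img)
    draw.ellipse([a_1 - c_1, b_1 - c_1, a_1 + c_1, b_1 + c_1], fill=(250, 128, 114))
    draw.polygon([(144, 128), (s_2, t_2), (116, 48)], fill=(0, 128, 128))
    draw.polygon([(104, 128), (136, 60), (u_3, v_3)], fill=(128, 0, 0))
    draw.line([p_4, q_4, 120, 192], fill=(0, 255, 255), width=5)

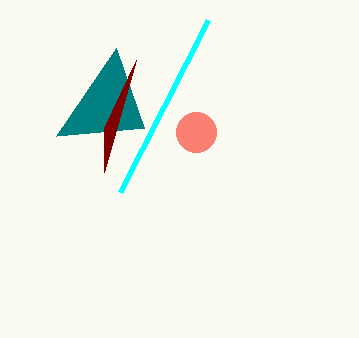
a_1 = 196
b_1 = 132
c_1 = 20
s_2 = 56
t_2 = 136
u_3 = 104
v_3 = 172
p_4 = 208
q_4 = 20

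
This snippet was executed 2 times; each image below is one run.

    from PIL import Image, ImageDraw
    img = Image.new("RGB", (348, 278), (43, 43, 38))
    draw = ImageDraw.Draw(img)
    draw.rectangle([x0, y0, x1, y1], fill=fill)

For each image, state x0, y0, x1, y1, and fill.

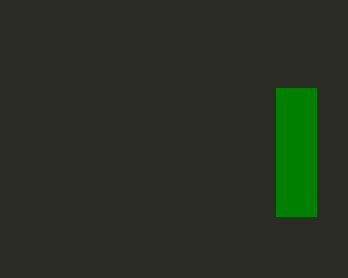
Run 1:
x0 = 276
y0 = 88
x1 = 316
y1 = 216
fill = 'green'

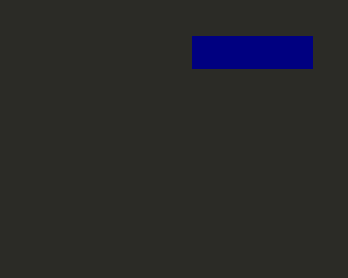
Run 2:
x0 = 192, y0 = 36, x1 = 312, y1 = 68, fill = 'navy'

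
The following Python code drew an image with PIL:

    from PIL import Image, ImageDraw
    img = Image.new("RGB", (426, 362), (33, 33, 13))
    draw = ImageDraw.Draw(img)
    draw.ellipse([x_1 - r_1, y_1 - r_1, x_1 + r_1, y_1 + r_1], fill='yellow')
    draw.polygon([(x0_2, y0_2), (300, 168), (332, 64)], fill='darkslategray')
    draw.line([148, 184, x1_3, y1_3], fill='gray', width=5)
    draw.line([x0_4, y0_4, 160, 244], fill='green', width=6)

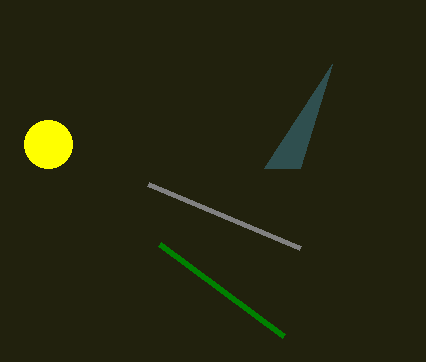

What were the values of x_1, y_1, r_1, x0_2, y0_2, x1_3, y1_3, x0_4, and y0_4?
x_1 = 48
y_1 = 144
r_1 = 24
x0_2 = 264
y0_2 = 168
x1_3 = 300
y1_3 = 248
x0_4 = 284
y0_4 = 336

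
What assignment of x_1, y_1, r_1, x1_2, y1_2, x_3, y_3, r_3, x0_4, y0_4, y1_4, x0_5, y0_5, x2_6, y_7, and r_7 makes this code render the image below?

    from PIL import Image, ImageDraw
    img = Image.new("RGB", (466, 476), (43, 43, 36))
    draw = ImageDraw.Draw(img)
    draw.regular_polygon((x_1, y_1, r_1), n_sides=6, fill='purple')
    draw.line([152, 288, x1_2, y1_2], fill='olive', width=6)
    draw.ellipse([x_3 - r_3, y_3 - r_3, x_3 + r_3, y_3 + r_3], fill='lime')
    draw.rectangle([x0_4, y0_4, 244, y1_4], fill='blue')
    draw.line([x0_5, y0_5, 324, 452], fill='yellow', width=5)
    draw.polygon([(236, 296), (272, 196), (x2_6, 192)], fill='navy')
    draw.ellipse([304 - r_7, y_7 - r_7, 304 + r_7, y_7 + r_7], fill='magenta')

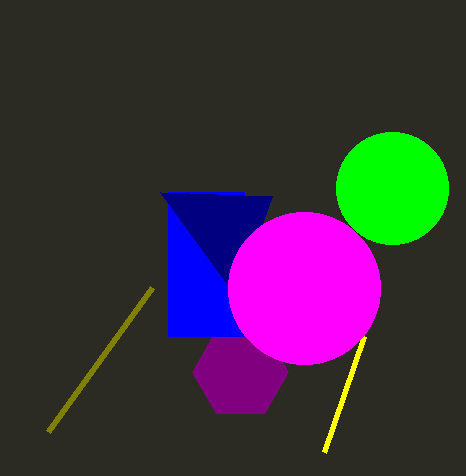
x_1 = 240; y_1 = 372; r_1 = 48; x1_2 = 48; y1_2 = 432; x_3 = 392; y_3 = 188; r_3 = 56; x0_4 = 168; y0_4 = 192; y1_4 = 336; x0_5 = 364; y0_5 = 336; x2_6 = 160; y_7 = 288; r_7 = 76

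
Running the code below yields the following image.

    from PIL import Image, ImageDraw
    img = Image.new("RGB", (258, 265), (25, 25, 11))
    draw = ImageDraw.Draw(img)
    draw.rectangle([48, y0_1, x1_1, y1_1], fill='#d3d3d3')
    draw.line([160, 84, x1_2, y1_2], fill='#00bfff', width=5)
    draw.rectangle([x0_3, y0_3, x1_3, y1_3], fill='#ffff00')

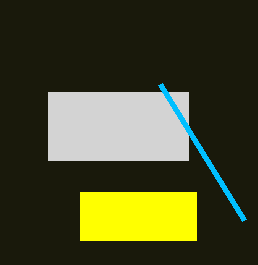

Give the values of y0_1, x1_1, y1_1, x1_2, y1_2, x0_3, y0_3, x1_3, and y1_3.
y0_1 = 92
x1_1 = 188
y1_1 = 160
x1_2 = 244
y1_2 = 220
x0_3 = 80
y0_3 = 192
x1_3 = 196
y1_3 = 240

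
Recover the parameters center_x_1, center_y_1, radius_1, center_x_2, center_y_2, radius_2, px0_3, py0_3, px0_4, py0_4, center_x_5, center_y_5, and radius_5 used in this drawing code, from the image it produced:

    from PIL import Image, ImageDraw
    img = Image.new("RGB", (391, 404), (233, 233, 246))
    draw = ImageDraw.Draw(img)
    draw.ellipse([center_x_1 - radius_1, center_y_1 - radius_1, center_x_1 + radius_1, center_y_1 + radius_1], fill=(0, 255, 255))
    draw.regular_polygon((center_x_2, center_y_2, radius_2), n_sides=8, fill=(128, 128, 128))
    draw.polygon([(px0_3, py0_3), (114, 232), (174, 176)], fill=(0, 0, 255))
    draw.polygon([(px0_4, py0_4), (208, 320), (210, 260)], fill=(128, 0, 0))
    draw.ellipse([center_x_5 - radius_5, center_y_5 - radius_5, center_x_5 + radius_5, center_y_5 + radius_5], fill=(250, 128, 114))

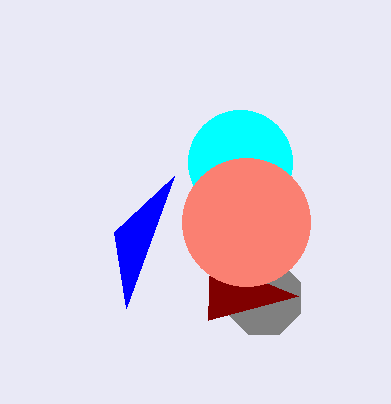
center_x_1 = 240, center_y_1 = 162, radius_1 = 52, center_x_2 = 264, center_y_2 = 298, radius_2 = 40, px0_3 = 126, py0_3 = 308, px0_4 = 298, py0_4 = 296, center_x_5 = 246, center_y_5 = 222, radius_5 = 64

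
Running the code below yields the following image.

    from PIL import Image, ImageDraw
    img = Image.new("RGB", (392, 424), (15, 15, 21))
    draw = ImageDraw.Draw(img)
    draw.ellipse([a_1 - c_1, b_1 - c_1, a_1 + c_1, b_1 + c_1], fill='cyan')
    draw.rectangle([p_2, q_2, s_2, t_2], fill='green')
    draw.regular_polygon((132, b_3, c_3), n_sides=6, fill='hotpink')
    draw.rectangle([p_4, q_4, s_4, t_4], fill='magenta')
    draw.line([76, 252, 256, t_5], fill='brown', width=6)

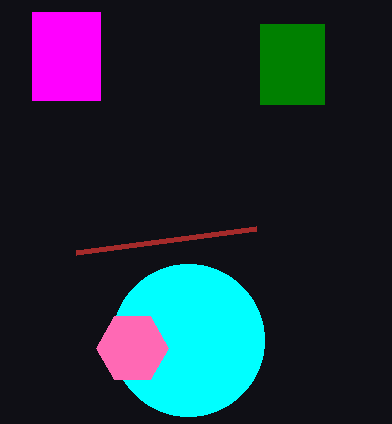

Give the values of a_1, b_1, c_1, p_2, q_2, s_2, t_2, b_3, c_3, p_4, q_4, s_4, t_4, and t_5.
a_1 = 188
b_1 = 340
c_1 = 76
p_2 = 260
q_2 = 24
s_2 = 324
t_2 = 104
b_3 = 348
c_3 = 36
p_4 = 32
q_4 = 12
s_4 = 100
t_4 = 100
t_5 = 228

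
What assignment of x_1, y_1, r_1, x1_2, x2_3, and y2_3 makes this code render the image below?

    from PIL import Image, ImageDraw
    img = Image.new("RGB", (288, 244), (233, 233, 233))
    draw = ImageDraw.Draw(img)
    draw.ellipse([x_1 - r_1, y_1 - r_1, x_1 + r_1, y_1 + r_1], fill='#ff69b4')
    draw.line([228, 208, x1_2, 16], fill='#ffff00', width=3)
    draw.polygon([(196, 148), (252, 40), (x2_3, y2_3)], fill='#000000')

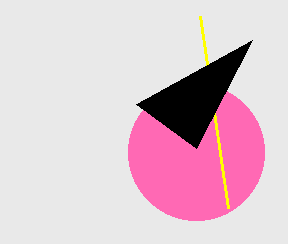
x_1 = 196, y_1 = 152, r_1 = 68, x1_2 = 200, x2_3 = 136, y2_3 = 104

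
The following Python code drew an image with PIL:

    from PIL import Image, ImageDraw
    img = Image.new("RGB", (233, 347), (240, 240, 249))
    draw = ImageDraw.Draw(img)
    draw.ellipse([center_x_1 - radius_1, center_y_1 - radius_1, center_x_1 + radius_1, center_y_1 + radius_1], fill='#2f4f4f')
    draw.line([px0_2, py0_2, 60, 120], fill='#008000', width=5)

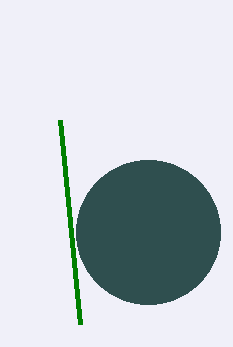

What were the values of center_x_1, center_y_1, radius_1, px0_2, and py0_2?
center_x_1 = 148, center_y_1 = 232, radius_1 = 72, px0_2 = 80, py0_2 = 324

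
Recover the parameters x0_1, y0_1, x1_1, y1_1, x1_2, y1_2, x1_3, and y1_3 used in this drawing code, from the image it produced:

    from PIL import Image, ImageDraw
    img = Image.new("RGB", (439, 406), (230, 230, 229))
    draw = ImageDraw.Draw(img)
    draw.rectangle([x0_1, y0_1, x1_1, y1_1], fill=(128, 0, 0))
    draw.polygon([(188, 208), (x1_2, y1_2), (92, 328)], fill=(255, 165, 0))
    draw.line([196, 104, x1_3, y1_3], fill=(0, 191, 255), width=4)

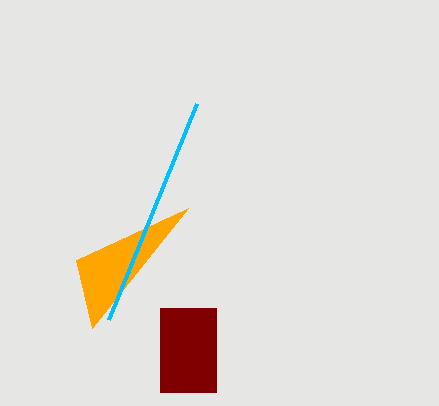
x0_1 = 160; y0_1 = 308; x1_1 = 216; y1_1 = 392; x1_2 = 76; y1_2 = 260; x1_3 = 108; y1_3 = 320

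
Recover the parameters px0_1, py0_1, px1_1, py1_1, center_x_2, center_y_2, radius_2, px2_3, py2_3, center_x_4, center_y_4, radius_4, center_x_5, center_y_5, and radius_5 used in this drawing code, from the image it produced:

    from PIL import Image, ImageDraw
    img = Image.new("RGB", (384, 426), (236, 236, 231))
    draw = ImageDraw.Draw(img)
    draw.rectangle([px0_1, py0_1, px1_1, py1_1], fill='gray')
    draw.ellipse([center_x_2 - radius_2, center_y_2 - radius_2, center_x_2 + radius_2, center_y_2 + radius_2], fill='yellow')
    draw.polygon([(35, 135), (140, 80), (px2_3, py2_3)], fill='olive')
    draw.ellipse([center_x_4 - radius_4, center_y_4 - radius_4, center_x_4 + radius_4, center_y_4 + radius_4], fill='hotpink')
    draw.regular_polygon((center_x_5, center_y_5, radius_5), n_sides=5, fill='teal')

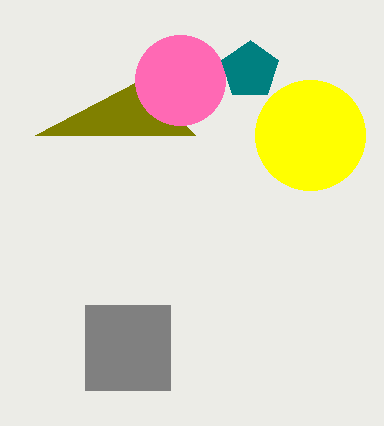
px0_1 = 85
py0_1 = 305
px1_1 = 170
py1_1 = 390
center_x_2 = 310
center_y_2 = 135
radius_2 = 55
px2_3 = 195
py2_3 = 135
center_x_4 = 180
center_y_4 = 80
radius_4 = 45
center_x_5 = 250
center_y_5 = 70
radius_5 = 30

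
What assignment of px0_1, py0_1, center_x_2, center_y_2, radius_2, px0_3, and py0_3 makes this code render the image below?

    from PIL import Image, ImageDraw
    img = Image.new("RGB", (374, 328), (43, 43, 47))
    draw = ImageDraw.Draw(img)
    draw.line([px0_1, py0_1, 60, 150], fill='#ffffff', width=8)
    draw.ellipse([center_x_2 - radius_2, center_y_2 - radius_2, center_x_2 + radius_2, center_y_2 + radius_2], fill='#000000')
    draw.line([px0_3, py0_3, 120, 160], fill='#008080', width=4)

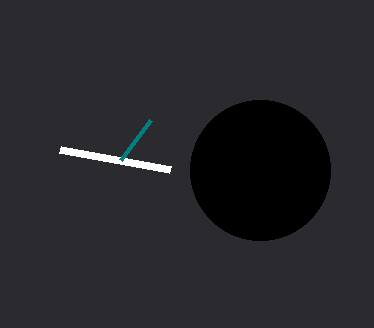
px0_1 = 170
py0_1 = 170
center_x_2 = 260
center_y_2 = 170
radius_2 = 70
px0_3 = 150
py0_3 = 120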